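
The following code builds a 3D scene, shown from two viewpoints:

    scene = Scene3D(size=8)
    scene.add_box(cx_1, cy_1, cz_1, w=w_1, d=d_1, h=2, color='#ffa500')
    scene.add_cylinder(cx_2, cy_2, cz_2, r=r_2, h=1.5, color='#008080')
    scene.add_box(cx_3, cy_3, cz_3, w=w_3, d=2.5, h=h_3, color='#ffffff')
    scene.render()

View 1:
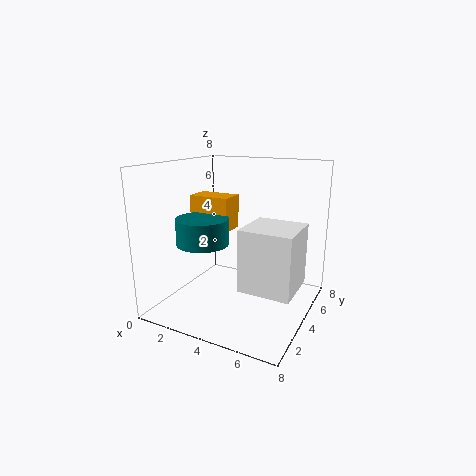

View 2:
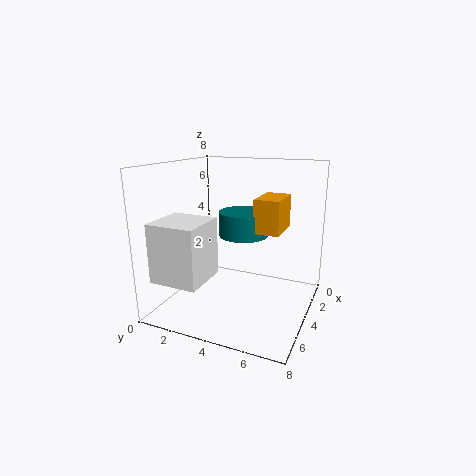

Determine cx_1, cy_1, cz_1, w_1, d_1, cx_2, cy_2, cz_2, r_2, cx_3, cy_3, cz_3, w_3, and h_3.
cx_1 = 0.5
cy_1 = 4.5
cz_1 = 4
w_1 = 2.5
d_1 = 1.5
cx_2 = 2
cy_2 = 3.5
cz_2 = 3.5
r_2 = 1.5
cx_3 = 5.5
cy_3 = 1
cz_3 = 2.5
w_3 = 2.5
h_3 = 3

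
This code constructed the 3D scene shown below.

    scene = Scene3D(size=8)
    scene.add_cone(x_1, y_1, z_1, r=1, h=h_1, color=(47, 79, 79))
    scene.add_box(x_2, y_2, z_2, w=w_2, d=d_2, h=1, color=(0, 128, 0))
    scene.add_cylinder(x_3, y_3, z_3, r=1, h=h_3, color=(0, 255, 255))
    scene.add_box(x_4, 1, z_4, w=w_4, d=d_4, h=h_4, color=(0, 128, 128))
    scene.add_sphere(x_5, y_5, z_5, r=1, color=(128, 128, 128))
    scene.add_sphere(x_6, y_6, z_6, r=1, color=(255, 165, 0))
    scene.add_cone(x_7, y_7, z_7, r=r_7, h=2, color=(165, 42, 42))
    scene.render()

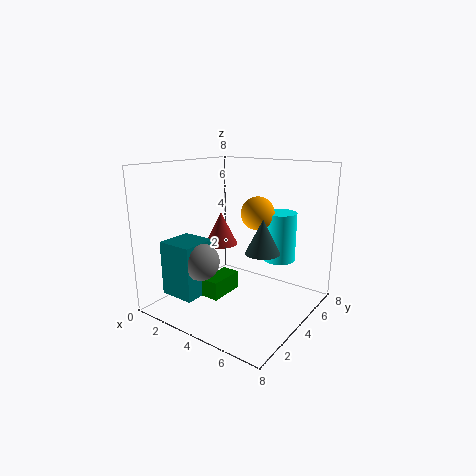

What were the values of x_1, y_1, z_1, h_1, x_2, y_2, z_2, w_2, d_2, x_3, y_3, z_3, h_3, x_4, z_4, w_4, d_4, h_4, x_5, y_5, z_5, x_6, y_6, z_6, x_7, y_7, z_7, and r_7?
x_1 = 5; y_1 = 5; z_1 = 3; h_1 = 2; x_2 = 3; y_2 = 2; z_2 = 1; w_2 = 1; d_2 = 2; x_3 = 5; y_3 = 7; z_3 = 2; h_3 = 3; x_4 = 1; z_4 = 1; w_4 = 2; d_4 = 2; h_4 = 3; x_5 = 3; y_5 = 2; z_5 = 3; x_6 = 4; y_6 = 6; z_6 = 5; x_7 = 2; y_7 = 5; z_7 = 3; r_7 = 1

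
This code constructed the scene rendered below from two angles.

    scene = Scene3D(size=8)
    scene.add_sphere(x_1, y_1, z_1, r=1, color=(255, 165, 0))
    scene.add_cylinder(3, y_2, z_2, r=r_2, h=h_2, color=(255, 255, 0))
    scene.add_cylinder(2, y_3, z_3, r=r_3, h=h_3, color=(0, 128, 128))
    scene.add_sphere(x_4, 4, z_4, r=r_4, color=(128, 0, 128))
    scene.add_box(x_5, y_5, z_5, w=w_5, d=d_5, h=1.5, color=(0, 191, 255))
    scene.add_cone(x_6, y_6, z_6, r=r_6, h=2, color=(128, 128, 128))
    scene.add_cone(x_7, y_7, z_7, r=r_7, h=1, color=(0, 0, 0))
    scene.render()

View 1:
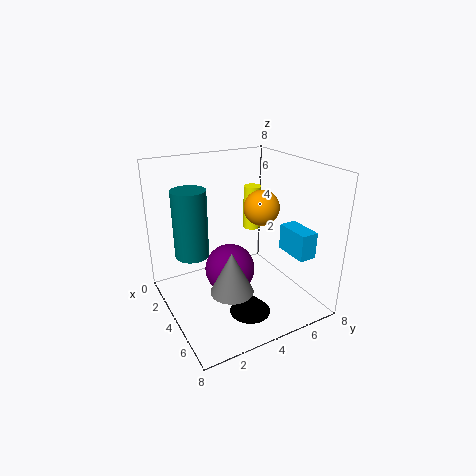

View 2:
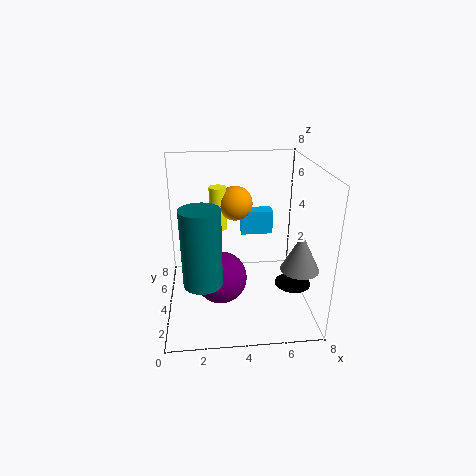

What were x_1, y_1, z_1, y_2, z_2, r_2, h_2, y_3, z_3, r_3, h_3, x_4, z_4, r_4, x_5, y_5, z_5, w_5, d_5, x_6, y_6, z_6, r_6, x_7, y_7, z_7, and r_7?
x_1 = 4
y_1 = 5.5
z_1 = 5.5
y_2 = 5.5
z_2 = 4
r_2 = 0.5
h_2 = 2.5
y_3 = 2
z_3 = 2.5
r_3 = 1
h_3 = 4
x_4 = 3
z_4 = 1.5
r_4 = 1.5
x_5 = 4.5
y_5 = 6.5
z_5 = 3
w_5 = 2
d_5 = 1
x_6 = 7
y_6 = 2
z_6 = 3
r_6 = 1
x_7 = 7
y_7 = 3
z_7 = 1.5
r_7 = 1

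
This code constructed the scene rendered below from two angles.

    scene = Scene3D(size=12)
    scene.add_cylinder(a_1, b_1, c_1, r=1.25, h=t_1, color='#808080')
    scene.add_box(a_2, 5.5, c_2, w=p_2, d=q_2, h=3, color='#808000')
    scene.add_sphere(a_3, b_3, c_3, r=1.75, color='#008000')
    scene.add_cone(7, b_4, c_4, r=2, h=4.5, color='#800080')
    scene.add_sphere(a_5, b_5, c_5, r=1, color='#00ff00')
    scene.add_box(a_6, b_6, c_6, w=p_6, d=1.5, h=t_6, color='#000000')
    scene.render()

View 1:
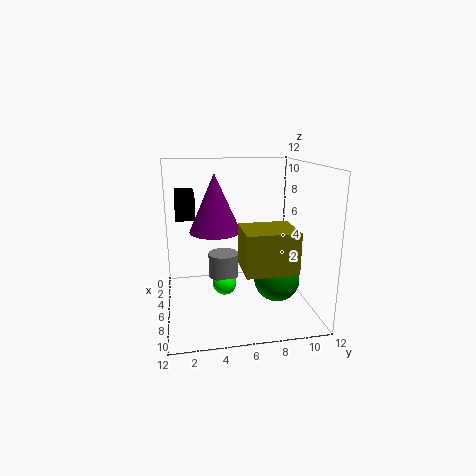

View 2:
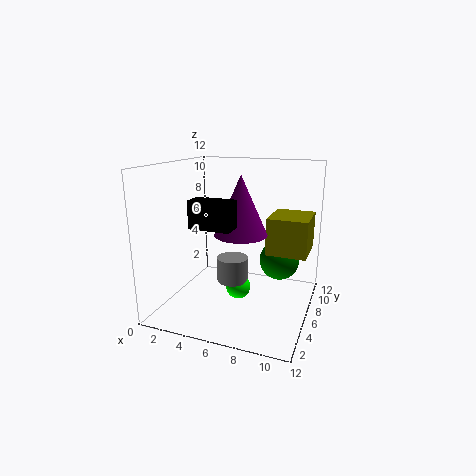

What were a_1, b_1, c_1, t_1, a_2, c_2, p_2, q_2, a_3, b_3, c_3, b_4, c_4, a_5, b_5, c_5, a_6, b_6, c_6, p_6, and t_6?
a_1 = 6
b_1 = 4.75
c_1 = 2.75
t_1 = 2
a_2 = 8.5
c_2 = 5
p_2 = 3.25
q_2 = 3.75
a_3 = 9
b_3 = 8.5
c_3 = 3.5
b_4 = 4
c_4 = 7
a_5 = 6.5
b_5 = 4.75
c_5 = 2.25
a_6 = 4.25
b_6 = 1
c_6 = 8
p_6 = 3
t_6 = 2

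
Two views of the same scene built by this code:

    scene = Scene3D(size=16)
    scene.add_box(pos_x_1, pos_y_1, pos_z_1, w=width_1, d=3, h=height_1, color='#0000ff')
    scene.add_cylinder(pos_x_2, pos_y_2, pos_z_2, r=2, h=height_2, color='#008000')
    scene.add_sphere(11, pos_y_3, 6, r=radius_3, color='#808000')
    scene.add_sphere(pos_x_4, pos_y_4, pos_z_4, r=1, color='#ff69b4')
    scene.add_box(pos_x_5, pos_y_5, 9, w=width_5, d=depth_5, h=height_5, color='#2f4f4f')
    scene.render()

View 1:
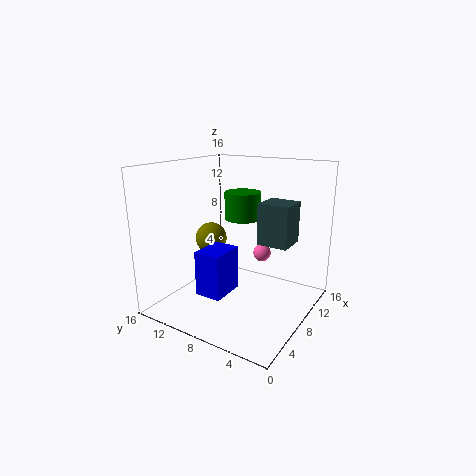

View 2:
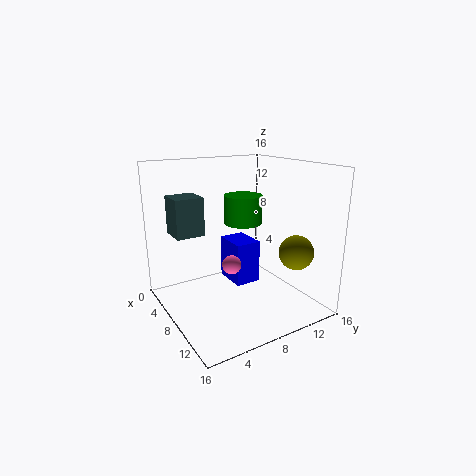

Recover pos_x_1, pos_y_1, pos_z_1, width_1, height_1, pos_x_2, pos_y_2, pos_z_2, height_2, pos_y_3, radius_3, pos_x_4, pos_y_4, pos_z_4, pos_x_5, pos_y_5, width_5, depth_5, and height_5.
pos_x_1 = 4; pos_y_1 = 8; pos_z_1 = 2; width_1 = 4; height_1 = 5; pos_x_2 = 9; pos_y_2 = 8; pos_z_2 = 10; height_2 = 3; pos_y_3 = 14; radius_3 = 2; pos_x_4 = 10; pos_y_4 = 6; pos_z_4 = 6; pos_x_5 = 5; pos_y_5 = 1; width_5 = 3; depth_5 = 3; height_5 = 4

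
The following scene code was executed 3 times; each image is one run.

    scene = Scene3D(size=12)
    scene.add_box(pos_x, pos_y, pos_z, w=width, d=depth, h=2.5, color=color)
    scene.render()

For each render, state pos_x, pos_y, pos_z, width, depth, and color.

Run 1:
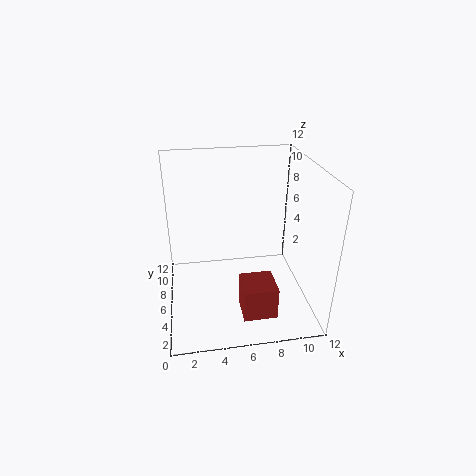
pos_x = 5.5, pos_y = 0.25, pos_z = 2.25, width = 2.5, depth = 2.5, color = 'brown'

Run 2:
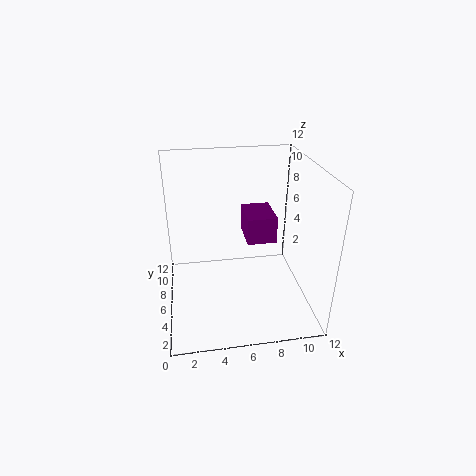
pos_x = 7.25, pos_y = 8, pos_z = 4, width = 2.75, depth = 3.75, color = 'purple'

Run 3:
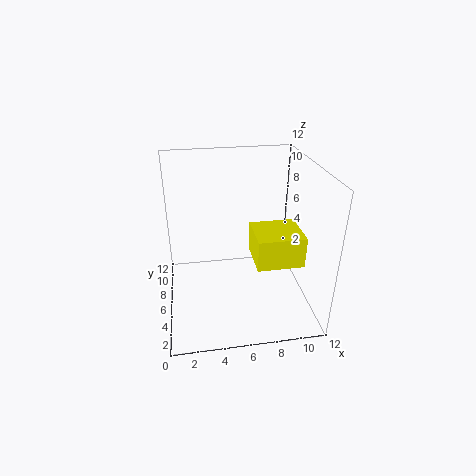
pos_x = 7, pos_y = 2.75, pos_z = 4.75, width = 3.75, depth = 3.5, color = 'yellow'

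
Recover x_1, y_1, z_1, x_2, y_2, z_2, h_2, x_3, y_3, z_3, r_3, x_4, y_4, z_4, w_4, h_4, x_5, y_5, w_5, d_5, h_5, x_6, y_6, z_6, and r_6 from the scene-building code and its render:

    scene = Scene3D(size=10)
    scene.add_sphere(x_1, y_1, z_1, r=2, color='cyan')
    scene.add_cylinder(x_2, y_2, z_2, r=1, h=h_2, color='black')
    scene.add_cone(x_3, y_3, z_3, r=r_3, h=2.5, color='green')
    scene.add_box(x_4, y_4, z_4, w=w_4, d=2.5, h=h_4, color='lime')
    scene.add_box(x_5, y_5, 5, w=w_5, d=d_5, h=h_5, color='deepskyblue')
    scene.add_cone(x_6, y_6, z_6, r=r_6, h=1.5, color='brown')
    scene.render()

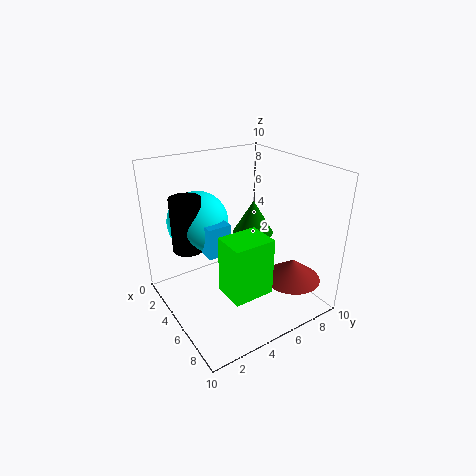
x_1 = 4; y_1 = 2.5; z_1 = 6.5; x_2 = 4.5; y_2 = 1.5; z_2 = 5; h_2 = 3.5; x_3 = 4; y_3 = 7; z_3 = 4.5; r_3 = 1.5; x_4 = 7.5; y_4 = 2; z_4 = 3.5; w_4 = 2; h_4 = 3.5; x_5 = 5; y_5 = 2; w_5 = 1.5; d_5 = 1.5; h_5 = 2; x_6 = 7.5; y_6 = 8; z_6 = 2; r_6 = 2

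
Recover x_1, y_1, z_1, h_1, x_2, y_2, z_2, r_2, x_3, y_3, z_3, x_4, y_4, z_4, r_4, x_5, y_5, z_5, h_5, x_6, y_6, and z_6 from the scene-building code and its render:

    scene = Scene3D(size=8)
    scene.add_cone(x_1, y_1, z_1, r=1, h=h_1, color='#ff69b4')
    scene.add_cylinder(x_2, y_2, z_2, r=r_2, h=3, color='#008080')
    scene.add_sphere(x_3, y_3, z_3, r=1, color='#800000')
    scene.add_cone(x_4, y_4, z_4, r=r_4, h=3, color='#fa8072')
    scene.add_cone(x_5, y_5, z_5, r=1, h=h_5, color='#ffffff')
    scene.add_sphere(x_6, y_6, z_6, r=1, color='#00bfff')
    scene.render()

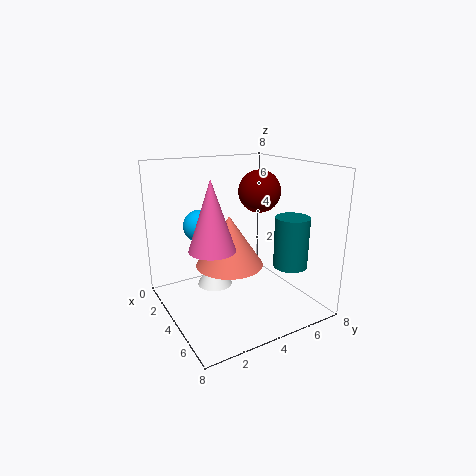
x_1 = 7, y_1 = 1, z_1 = 5, h_1 = 3, x_2 = 5, y_2 = 7, z_2 = 2, r_2 = 1, x_3 = 6, y_3 = 4, z_3 = 7, x_4 = 3, y_4 = 4, z_4 = 2, r_4 = 2, x_5 = 3, y_5 = 3, z_5 = 1, h_5 = 2, x_6 = 1, y_6 = 3, z_6 = 4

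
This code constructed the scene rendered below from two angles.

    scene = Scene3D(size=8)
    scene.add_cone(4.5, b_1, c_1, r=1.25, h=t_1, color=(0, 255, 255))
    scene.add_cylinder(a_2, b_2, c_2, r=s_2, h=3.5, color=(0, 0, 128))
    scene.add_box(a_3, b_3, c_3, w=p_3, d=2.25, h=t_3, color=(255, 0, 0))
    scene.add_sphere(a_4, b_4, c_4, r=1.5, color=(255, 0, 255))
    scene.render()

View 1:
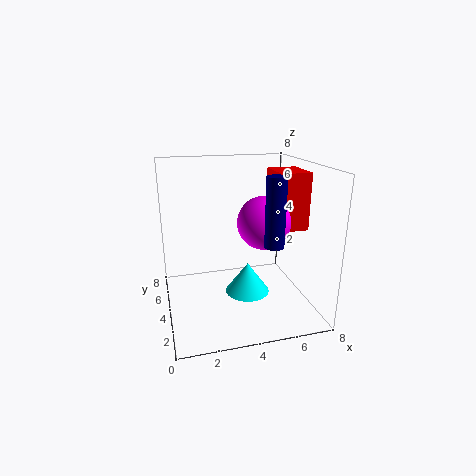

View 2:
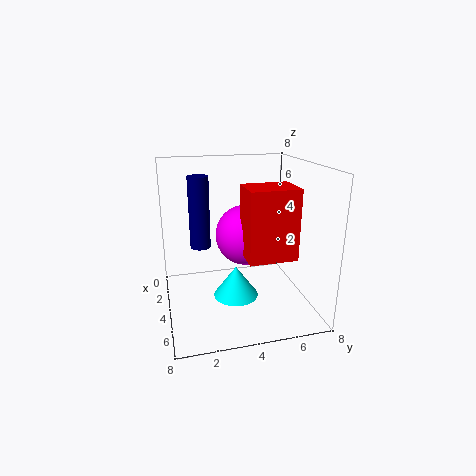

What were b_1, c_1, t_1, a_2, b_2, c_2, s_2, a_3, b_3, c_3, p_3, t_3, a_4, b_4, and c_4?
b_1 = 3.75, c_1 = 0.75, t_1 = 1.75, a_2 = 5.25, b_2 = 1.75, c_2 = 4.25, s_2 = 0.5, a_3 = 6.25, b_3 = 3.5, c_3 = 4.25, p_3 = 1.75, t_3 = 3.25, a_4 = 5.5, b_4 = 4, c_4 = 4.75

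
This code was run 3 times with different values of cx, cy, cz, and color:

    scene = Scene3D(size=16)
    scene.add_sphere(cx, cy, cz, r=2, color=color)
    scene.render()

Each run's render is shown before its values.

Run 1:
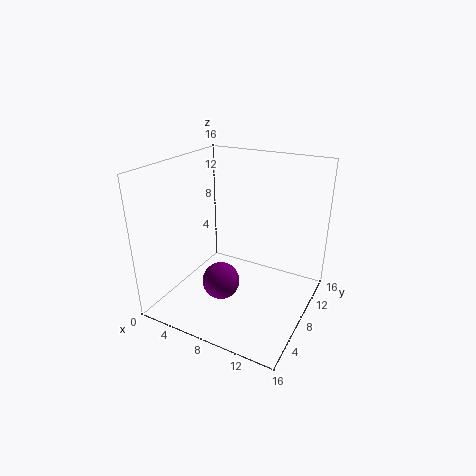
cx = 7.5
cy = 5
cz = 4
color = 'purple'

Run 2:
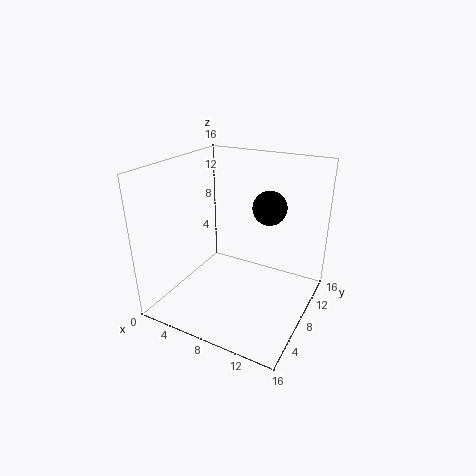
cx = 10
cy = 12
cz = 10.5
color = 'black'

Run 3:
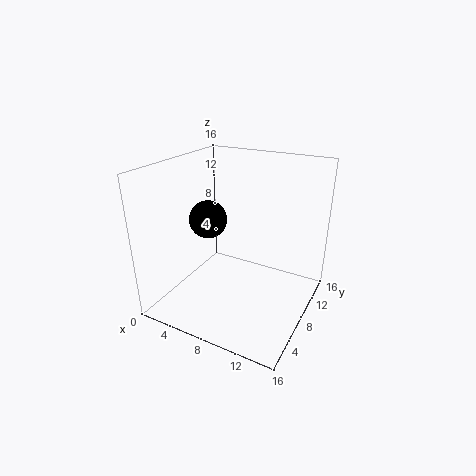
cx = 5.5
cy = 6
cz = 10.5
color = 'black'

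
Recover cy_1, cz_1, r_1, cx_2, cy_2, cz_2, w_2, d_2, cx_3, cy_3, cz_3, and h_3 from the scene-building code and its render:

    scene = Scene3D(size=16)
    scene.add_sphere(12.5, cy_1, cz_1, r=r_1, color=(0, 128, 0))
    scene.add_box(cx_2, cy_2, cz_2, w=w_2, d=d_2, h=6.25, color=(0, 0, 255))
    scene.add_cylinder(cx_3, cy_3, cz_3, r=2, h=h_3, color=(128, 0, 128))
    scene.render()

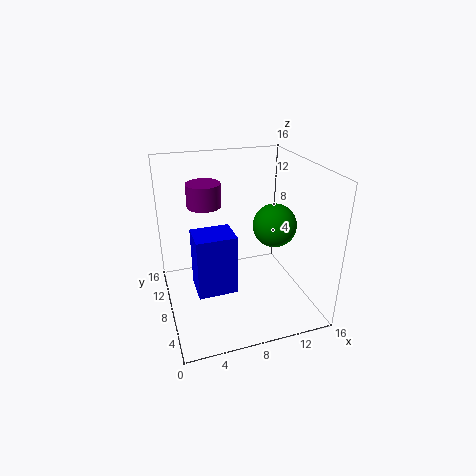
cy_1 = 8.25; cz_1 = 8.75; r_1 = 2.5; cx_2 = 2.5; cy_2 = 3.5; cz_2 = 4.25; w_2 = 4; d_2 = 3.25; cx_3 = 5.25; cy_3 = 12.25; cz_3 = 10.5; h_3 = 2.75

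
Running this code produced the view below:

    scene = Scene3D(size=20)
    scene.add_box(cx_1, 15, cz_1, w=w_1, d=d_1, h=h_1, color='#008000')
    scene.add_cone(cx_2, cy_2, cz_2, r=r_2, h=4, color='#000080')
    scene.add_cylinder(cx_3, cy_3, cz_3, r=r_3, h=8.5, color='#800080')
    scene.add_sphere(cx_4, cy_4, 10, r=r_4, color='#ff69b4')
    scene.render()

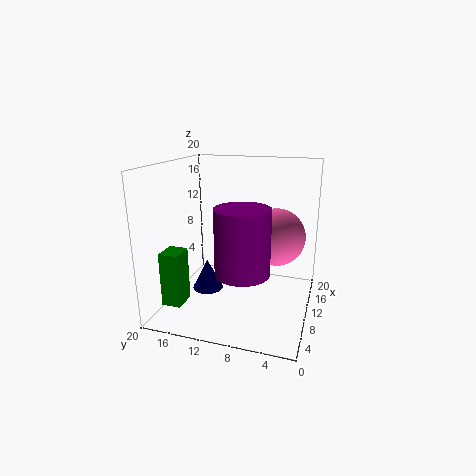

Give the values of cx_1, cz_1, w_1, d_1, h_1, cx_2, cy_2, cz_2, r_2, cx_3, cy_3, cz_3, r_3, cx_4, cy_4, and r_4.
cx_1 = 1.5
cz_1 = 3
w_1 = 3
d_1 = 2.5
h_1 = 7
cx_2 = 6
cy_2 = 13
cz_2 = 4
r_2 = 2
cx_3 = 5.5
cy_3 = 8
cz_3 = 7
r_3 = 3.5
cx_4 = 12
cy_4 = 5
r_4 = 4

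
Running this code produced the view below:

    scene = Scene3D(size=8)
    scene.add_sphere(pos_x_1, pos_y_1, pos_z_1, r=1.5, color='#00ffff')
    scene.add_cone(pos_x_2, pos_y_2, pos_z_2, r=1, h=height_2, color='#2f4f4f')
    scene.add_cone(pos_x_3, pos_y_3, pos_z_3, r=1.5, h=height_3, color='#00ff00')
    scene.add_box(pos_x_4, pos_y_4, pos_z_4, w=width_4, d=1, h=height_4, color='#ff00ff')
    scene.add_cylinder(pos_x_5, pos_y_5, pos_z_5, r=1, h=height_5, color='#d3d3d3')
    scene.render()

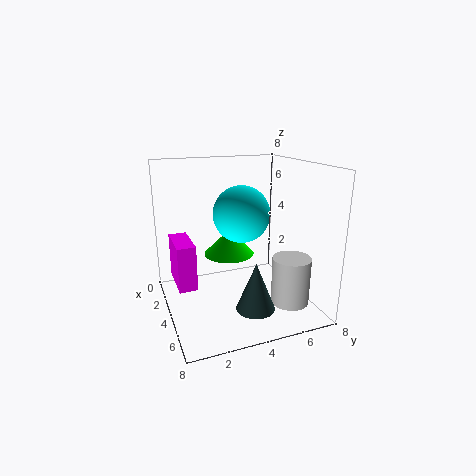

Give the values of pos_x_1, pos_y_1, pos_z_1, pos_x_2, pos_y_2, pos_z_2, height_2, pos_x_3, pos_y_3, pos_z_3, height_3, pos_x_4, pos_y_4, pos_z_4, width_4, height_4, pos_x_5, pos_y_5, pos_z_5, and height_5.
pos_x_1 = 4.5; pos_y_1 = 4; pos_z_1 = 5.5; pos_x_2 = 6.5; pos_y_2 = 4; pos_z_2 = 1; height_2 = 2.5; pos_x_3 = 2.5; pos_y_3 = 4; pos_z_3 = 2.5; height_3 = 1.5; pos_x_4 = 2; pos_y_4 = 0.5; pos_z_4 = 1.5; width_4 = 2.5; height_4 = 2.5; pos_x_5 = 6.5; pos_y_5 = 6; pos_z_5 = 1; height_5 = 2.5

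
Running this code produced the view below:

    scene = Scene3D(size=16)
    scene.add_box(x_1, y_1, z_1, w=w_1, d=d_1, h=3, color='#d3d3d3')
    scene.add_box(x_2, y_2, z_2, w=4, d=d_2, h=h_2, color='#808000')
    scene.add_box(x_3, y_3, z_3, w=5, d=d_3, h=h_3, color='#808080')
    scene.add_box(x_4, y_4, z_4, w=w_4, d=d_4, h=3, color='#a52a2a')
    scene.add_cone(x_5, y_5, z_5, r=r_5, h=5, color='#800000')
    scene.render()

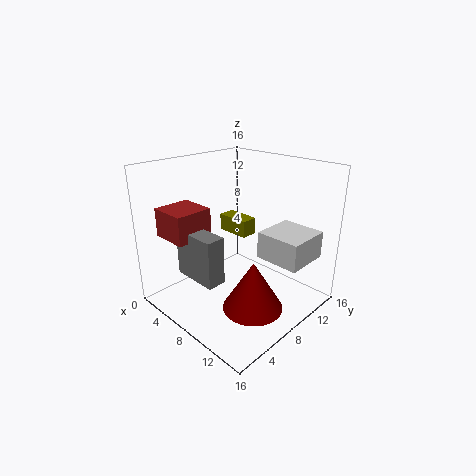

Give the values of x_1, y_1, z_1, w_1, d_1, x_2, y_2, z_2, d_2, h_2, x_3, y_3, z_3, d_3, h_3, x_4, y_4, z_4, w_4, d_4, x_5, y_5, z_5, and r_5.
x_1 = 10, y_1 = 9, z_1 = 6, w_1 = 5, d_1 = 5, x_2 = 3, y_2 = 10, z_2 = 7, d_2 = 2, h_2 = 2, x_3 = 5, y_3 = 2, z_3 = 5, d_3 = 2, h_3 = 5, x_4 = 3, y_4 = 1, z_4 = 9, w_4 = 4, d_4 = 4, x_5 = 13, y_5 = 5, z_5 = 3, r_5 = 3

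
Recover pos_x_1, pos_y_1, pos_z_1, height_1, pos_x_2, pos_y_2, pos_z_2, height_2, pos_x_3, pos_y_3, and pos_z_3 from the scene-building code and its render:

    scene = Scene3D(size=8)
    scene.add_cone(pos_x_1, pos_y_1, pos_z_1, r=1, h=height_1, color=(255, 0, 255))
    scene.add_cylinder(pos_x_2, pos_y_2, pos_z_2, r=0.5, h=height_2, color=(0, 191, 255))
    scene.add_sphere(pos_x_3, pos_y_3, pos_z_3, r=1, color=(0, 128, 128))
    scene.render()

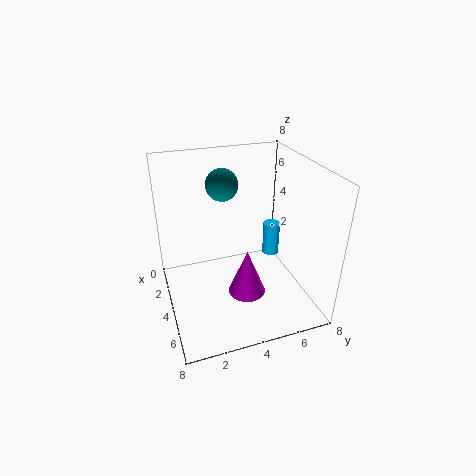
pos_x_1 = 5.5
pos_y_1 = 4
pos_z_1 = 1.5
height_1 = 2.5
pos_x_2 = 3
pos_y_2 = 6.5
pos_z_2 = 2
height_2 = 2
pos_x_3 = 1
pos_y_3 = 4
pos_z_3 = 6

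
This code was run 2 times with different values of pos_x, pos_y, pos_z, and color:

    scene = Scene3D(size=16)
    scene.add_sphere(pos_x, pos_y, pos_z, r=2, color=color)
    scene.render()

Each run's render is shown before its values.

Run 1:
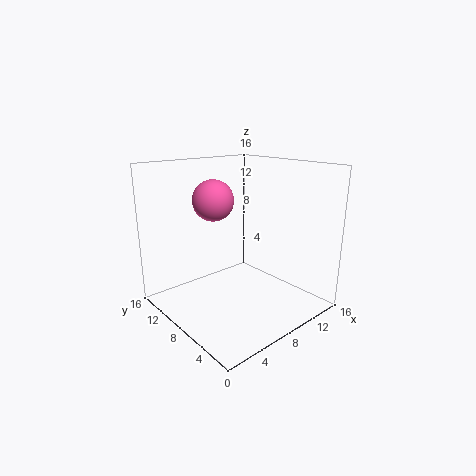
pos_x = 4; pos_y = 7; pos_z = 13; color = 'hotpink'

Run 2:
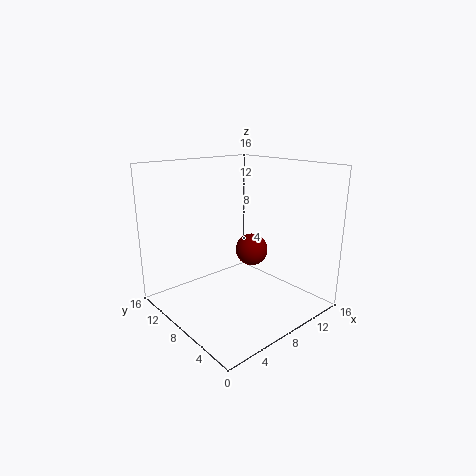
pos_x = 12; pos_y = 10; pos_z = 5; color = 'maroon'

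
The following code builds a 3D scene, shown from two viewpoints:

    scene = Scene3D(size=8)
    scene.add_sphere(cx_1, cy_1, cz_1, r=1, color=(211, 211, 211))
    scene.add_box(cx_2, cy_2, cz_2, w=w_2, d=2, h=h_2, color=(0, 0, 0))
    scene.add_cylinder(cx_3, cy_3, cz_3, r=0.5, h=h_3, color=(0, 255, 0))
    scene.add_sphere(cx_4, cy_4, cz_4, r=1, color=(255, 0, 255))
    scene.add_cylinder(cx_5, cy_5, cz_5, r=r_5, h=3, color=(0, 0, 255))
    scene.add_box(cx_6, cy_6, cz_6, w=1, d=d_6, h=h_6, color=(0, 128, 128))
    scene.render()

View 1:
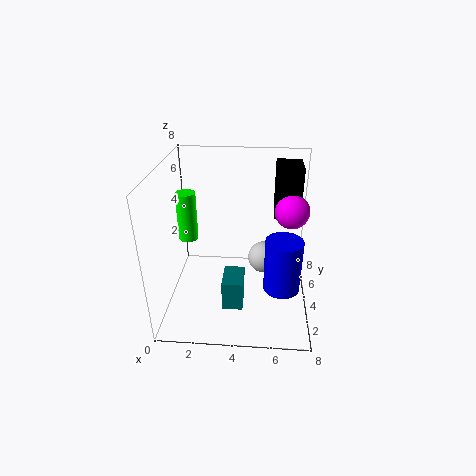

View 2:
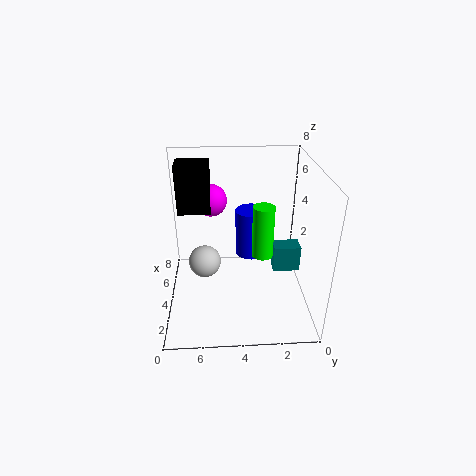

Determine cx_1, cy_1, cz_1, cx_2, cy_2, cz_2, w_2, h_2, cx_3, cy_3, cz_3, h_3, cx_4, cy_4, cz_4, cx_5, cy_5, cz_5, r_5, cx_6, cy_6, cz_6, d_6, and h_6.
cx_1 = 5.5; cy_1 = 6; cz_1 = 1.5; cx_2 = 6; cy_2 = 5.5; cz_2 = 4.5; w_2 = 1.5; h_2 = 3; cx_3 = 1.5; cy_3 = 3; cz_3 = 4.5; h_3 = 2.5; cx_4 = 7; cy_4 = 5.5; cz_4 = 5; cx_5 = 6.5; cy_5 = 3; cz_5 = 1.5; r_5 = 1; cx_6 = 3.5; cy_6 = 0.5; cz_6 = 2; d_6 = 1.5; h_6 = 1.5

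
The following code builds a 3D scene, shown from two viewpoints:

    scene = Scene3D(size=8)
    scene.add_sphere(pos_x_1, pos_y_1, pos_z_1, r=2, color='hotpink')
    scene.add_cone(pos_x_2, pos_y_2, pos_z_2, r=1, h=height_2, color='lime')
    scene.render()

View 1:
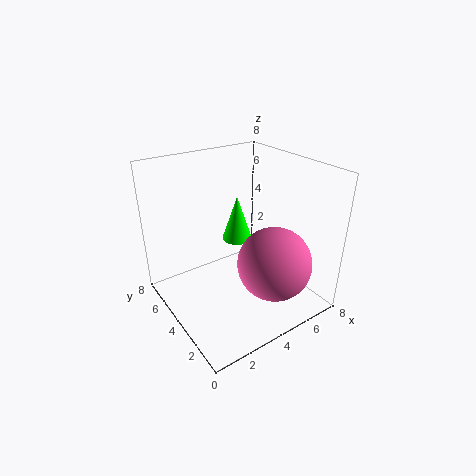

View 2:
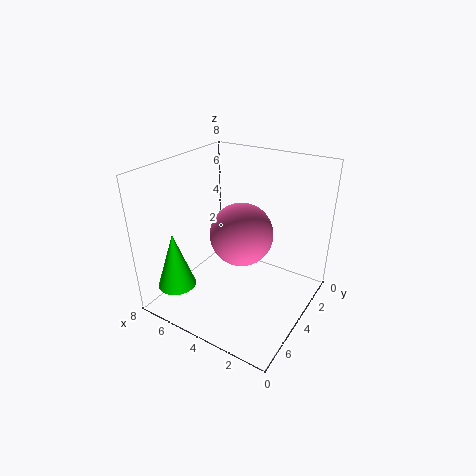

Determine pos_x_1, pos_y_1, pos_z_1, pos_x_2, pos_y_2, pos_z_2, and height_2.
pos_x_1 = 5
pos_y_1 = 2
pos_z_1 = 3
pos_x_2 = 6
pos_y_2 = 7
pos_z_2 = 2
height_2 = 3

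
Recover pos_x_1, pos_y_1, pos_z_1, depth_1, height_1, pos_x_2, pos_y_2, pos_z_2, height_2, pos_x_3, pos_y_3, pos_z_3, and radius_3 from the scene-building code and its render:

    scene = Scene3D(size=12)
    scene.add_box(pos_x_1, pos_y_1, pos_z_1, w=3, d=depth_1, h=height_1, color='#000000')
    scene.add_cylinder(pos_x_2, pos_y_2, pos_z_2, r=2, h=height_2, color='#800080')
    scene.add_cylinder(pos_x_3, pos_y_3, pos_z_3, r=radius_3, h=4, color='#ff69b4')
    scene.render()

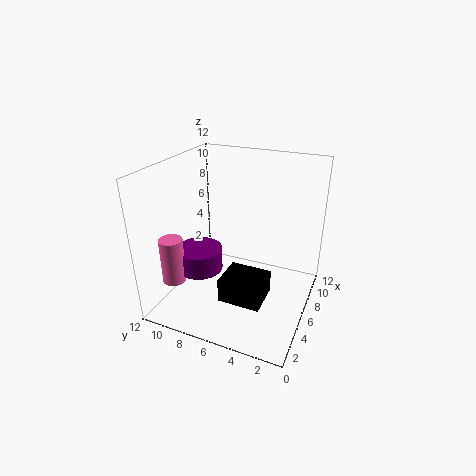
pos_x_1 = 3, pos_y_1 = 3, pos_z_1 = 1.5, depth_1 = 3.5, height_1 = 2, pos_x_2 = 5.5, pos_y_2 = 9.5, pos_z_2 = 2.5, height_2 = 2, pos_x_3 = 3.5, pos_y_3 = 11, pos_z_3 = 2, radius_3 = 1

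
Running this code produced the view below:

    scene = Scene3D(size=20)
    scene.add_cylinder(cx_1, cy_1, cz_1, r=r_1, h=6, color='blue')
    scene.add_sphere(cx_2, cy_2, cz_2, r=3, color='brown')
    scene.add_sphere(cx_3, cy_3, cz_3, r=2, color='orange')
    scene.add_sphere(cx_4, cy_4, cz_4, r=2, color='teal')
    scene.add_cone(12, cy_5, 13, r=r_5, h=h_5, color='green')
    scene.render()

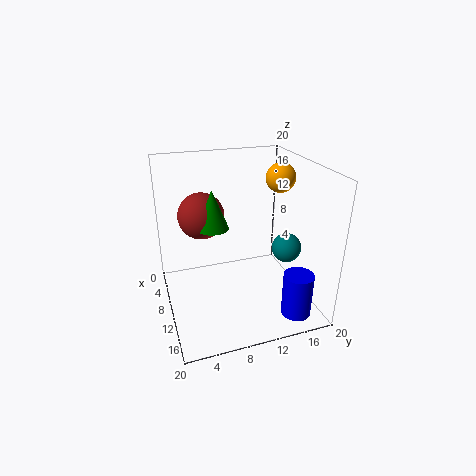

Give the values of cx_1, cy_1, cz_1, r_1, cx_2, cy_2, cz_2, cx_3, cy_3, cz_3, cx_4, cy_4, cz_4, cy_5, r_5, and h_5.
cx_1 = 17, cy_1 = 16, cz_1 = 1, r_1 = 2, cx_2 = 10, cy_2 = 5, cz_2 = 14, cx_3 = 10, cy_3 = 16, cz_3 = 18, cx_4 = 13, cy_4 = 16, cz_4 = 9, cy_5 = 6, r_5 = 2, h_5 = 5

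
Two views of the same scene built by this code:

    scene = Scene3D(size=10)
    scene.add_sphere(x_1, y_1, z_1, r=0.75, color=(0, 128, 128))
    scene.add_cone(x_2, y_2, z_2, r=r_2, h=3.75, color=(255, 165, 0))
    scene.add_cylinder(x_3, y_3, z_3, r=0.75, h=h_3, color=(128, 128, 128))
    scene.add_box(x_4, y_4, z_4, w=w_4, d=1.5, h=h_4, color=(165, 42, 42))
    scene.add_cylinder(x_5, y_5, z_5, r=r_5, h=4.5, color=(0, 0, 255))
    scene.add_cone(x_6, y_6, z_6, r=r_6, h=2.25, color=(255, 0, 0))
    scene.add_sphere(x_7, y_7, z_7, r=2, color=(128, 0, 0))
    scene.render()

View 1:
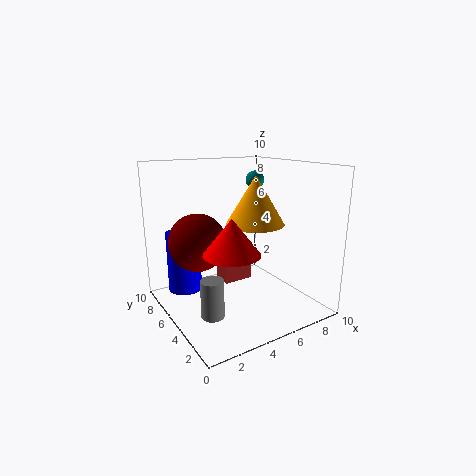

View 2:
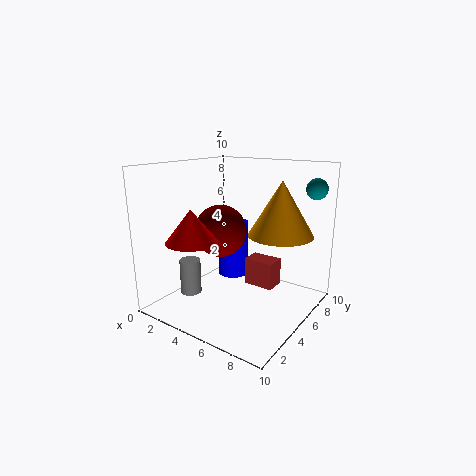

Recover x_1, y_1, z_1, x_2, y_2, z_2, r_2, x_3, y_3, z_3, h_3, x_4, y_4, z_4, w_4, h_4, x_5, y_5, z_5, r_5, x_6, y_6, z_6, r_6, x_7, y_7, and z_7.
x_1 = 9
y_1 = 8.75
z_1 = 8.25
x_2 = 7.5
y_2 = 6.5
z_2 = 5.25
r_2 = 2.25
x_3 = 2
y_3 = 3.25
z_3 = 0.75
h_3 = 2.5
x_4 = 4.75
y_4 = 6.25
z_4 = 1
w_4 = 2.25
h_4 = 2
x_5 = 2.25
y_5 = 8.25
z_5 = 0.5
r_5 = 1.25
x_6 = 3
y_6 = 2.5
z_6 = 5
r_6 = 1.75
x_7 = 2.5
y_7 = 6.25
z_7 = 4.75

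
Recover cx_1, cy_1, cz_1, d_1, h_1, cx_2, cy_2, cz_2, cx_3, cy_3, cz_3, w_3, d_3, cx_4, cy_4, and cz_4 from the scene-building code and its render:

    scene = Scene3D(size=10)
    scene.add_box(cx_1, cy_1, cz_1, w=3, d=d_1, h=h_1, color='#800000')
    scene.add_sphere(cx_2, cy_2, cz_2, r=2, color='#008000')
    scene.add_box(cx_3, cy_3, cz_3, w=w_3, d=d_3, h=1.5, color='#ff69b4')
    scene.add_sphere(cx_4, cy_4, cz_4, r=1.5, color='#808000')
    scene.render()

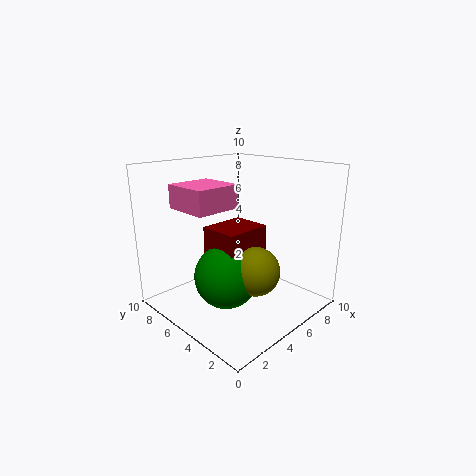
cx_1 = 2, cy_1 = 2.5, cz_1 = 4, d_1 = 2.5, h_1 = 2.5, cx_2 = 2.5, cy_2 = 3.5, cz_2 = 3.5, cx_3 = 1, cy_3 = 4, cz_3 = 7.5, w_3 = 3, d_3 = 3, cx_4 = 3.5, cy_4 = 2, cz_4 = 4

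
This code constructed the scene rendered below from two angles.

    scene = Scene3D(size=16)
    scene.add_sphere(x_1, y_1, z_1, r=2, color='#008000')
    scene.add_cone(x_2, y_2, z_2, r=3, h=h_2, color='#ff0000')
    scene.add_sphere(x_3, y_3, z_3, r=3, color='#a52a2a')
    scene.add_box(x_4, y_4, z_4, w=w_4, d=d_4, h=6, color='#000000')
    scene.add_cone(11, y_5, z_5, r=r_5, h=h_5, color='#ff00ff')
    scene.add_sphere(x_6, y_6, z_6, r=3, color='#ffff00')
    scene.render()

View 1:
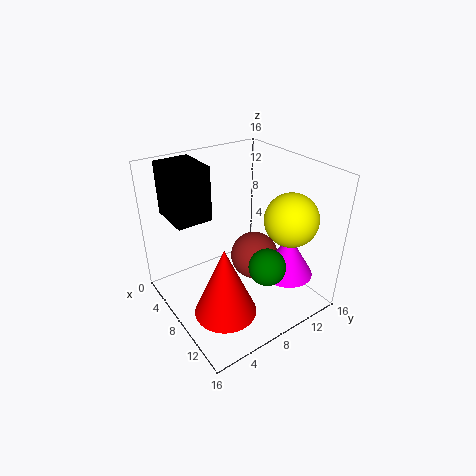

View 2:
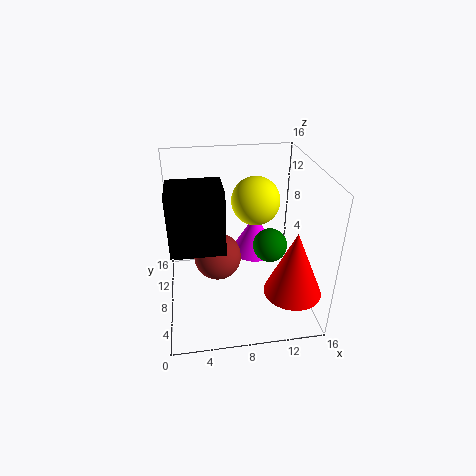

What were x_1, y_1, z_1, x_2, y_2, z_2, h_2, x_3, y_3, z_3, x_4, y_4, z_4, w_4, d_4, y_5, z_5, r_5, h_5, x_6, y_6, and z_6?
x_1 = 12
y_1 = 9
z_1 = 6
x_2 = 13
y_2 = 3
z_2 = 4
h_2 = 7
x_3 = 6
y_3 = 12
z_3 = 3
x_4 = 1
y_4 = 2
z_4 = 10
w_4 = 5
d_4 = 4
y_5 = 13
z_5 = 3
r_5 = 3
h_5 = 5
x_6 = 11
y_6 = 13
z_6 = 10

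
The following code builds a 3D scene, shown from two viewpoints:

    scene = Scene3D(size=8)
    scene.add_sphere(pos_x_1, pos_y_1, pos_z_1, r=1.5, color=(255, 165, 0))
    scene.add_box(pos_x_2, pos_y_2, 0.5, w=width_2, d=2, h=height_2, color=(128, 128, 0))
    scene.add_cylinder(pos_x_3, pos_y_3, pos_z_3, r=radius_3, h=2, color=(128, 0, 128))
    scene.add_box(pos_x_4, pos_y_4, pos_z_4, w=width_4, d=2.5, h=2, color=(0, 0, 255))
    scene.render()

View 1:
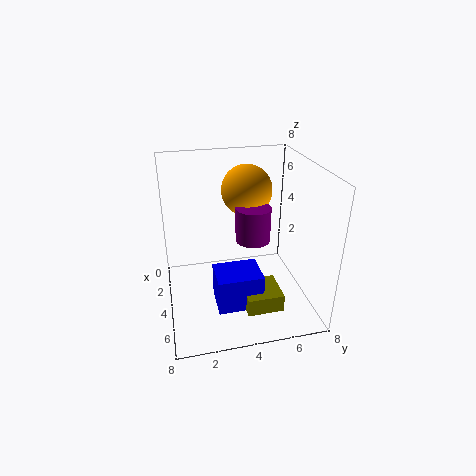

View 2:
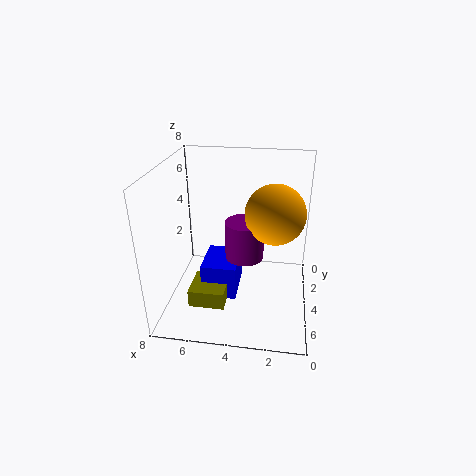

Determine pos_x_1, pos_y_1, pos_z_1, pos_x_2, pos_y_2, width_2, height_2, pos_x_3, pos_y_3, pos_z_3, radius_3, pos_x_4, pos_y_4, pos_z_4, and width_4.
pos_x_1 = 2, pos_y_1 = 5, pos_z_1 = 6, pos_x_2 = 4.5, pos_y_2 = 4, width_2 = 2, height_2 = 1, pos_x_3 = 3.5, pos_y_3 = 5, pos_z_3 = 3.5, radius_3 = 1, pos_x_4 = 4, pos_y_4 = 2.5, pos_z_4 = 0.5, width_4 = 2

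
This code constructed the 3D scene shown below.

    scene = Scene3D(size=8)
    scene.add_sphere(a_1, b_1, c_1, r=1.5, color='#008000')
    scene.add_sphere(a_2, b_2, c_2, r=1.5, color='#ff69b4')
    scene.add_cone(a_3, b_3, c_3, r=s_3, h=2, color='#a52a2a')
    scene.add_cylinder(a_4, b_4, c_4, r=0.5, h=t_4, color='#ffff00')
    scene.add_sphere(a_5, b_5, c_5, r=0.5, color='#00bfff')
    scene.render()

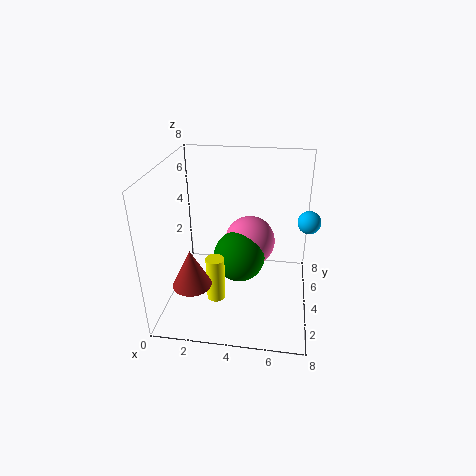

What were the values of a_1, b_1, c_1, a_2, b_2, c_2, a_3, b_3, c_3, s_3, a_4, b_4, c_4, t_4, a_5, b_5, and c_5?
a_1 = 4, b_1 = 4.5, c_1 = 2.5, a_2 = 4.5, b_2 = 5.5, c_2 = 3, a_3 = 2, b_3 = 1.5, c_3 = 2.5, s_3 = 1, a_4 = 3, b_4 = 2.5, c_4 = 1, t_4 = 2.5, a_5 = 7.5, b_5 = 1.5, c_5 = 6.5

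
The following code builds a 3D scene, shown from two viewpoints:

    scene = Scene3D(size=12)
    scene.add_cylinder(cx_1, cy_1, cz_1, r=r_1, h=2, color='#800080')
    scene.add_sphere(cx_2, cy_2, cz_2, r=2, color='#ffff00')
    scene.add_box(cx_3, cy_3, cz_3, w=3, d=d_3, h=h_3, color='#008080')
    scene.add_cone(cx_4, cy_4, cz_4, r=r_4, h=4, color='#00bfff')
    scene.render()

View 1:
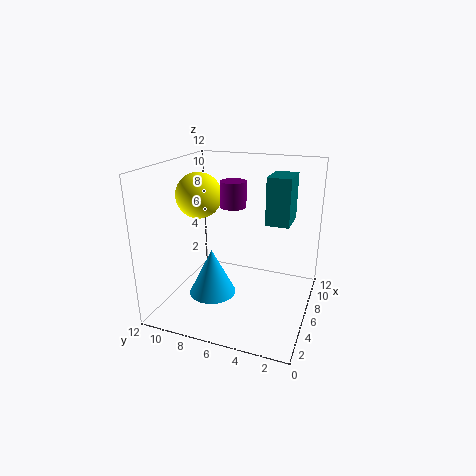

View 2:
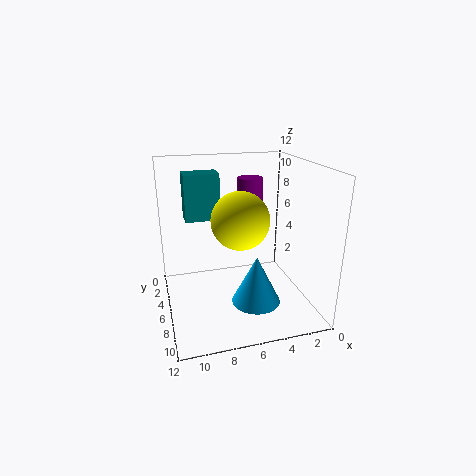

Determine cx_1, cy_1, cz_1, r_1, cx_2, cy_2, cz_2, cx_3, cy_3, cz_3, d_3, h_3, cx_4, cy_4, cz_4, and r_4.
cx_1 = 5; cy_1 = 6; cz_1 = 9; r_1 = 1; cx_2 = 7; cy_2 = 10; cz_2 = 9; cx_3 = 7; cy_3 = 2; cz_3 = 7; d_3 = 2; h_3 = 4; cx_4 = 5; cy_4 = 8; cz_4 = 1; r_4 = 2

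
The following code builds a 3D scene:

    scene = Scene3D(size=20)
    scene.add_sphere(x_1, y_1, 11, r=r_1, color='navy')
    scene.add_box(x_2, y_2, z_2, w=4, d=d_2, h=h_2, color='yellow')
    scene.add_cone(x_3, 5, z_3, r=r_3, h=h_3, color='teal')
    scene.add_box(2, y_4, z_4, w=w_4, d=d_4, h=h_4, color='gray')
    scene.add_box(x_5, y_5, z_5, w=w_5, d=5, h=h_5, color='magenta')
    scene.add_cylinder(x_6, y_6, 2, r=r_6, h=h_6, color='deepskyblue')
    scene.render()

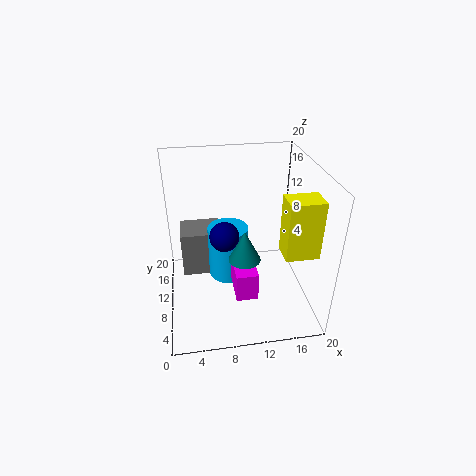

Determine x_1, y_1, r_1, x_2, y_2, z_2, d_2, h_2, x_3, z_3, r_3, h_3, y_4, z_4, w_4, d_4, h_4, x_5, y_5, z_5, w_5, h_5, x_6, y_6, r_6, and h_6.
x_1 = 8; y_1 = 9; r_1 = 2; x_2 = 14; y_2 = 1; z_2 = 12; d_2 = 3; h_2 = 7; x_3 = 10; z_3 = 10; r_3 = 2; h_3 = 4; y_4 = 13; z_4 = 2; w_4 = 6; d_4 = 5; h_4 = 7; x_5 = 9; y_5 = 5; z_5 = 3; w_5 = 3; h_5 = 4; x_6 = 9; y_6 = 13; r_6 = 3; h_6 = 8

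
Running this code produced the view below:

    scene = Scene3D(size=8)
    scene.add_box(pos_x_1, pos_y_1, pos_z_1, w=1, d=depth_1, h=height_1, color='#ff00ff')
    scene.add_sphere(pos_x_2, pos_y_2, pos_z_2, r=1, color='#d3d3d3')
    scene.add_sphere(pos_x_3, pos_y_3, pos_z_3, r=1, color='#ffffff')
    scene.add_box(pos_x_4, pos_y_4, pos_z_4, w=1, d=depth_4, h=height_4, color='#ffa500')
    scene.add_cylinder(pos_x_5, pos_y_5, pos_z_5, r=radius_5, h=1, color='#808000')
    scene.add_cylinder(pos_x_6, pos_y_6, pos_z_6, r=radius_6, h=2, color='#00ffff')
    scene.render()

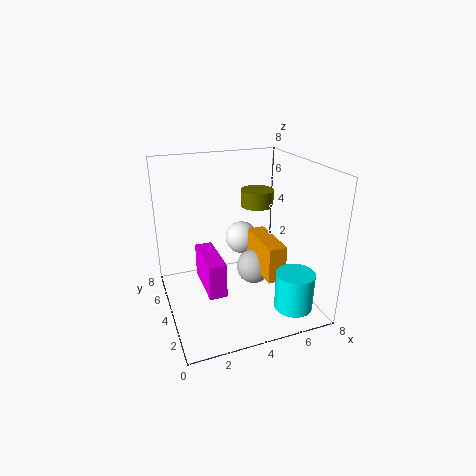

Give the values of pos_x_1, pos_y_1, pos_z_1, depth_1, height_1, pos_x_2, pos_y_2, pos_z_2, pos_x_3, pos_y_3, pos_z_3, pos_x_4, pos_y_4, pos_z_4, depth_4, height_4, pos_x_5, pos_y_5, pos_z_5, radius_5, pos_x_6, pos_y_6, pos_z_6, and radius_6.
pos_x_1 = 2
pos_y_1 = 3
pos_z_1 = 1
depth_1 = 3
height_1 = 2
pos_x_2 = 5
pos_y_2 = 4
pos_z_2 = 2
pos_x_3 = 5
pos_y_3 = 6
pos_z_3 = 3
pos_x_4 = 5
pos_y_4 = 2
pos_z_4 = 2
depth_4 = 3
height_4 = 2
pos_x_5 = 6
pos_y_5 = 6
pos_z_5 = 5
radius_5 = 1
pos_x_6 = 6
pos_y_6 = 1
pos_z_6 = 1
radius_6 = 1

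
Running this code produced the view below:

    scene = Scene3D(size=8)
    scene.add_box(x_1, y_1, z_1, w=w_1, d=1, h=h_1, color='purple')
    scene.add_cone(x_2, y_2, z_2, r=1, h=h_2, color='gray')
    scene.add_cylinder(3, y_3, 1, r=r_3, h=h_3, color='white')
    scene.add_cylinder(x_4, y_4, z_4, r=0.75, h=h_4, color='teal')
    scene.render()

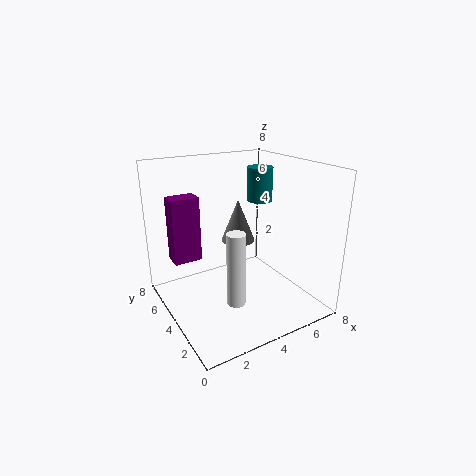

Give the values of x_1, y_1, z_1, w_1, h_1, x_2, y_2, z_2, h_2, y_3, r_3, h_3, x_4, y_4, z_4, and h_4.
x_1 = 0.5; y_1 = 4.5; z_1 = 3; w_1 = 1.5; h_1 = 3.5; x_2 = 4.75; y_2 = 5.25; z_2 = 3.25; h_2 = 2.5; y_3 = 2.5; r_3 = 0.5; h_3 = 4; x_4 = 6.25; y_4 = 5.25; z_4 = 5.5; h_4 = 2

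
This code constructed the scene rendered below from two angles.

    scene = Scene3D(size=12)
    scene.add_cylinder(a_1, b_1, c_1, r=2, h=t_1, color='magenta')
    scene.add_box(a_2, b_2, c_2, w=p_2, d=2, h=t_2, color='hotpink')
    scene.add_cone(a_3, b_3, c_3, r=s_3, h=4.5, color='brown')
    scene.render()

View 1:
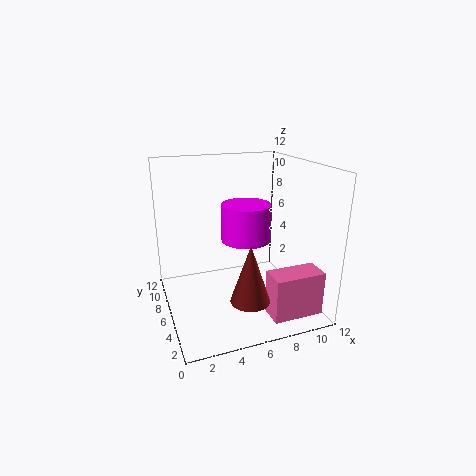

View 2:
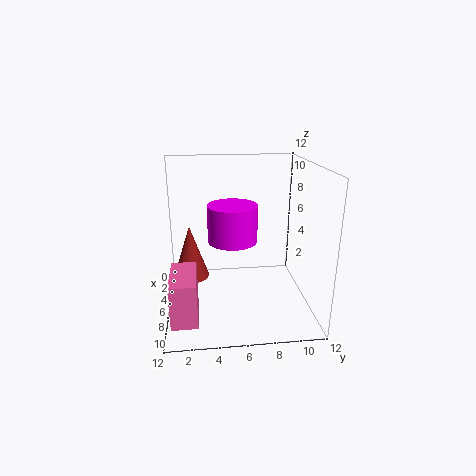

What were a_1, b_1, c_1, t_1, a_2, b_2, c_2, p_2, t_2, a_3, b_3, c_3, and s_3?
a_1 = 6.5
b_1 = 5.5
c_1 = 6
t_1 = 3
a_2 = 7
b_2 = 0.5
c_2 = 1
p_2 = 4
t_2 = 3.5
a_3 = 5.5
b_3 = 2
c_3 = 2.5
s_3 = 1.5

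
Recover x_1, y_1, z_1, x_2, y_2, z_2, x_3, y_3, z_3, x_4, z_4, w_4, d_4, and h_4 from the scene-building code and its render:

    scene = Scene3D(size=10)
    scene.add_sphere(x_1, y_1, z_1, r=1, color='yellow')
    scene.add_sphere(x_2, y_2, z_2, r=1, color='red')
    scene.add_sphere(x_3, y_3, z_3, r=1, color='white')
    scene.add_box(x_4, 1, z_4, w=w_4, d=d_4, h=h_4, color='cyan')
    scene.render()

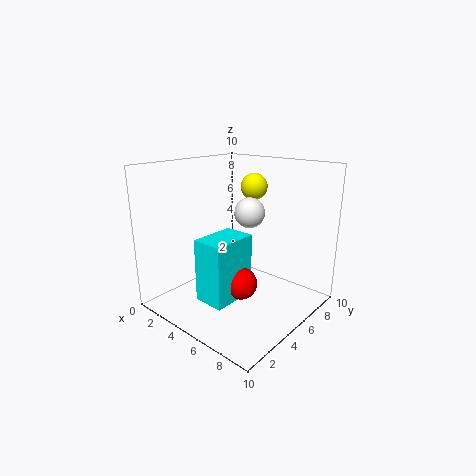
x_1 = 4; y_1 = 8; z_1 = 8; x_2 = 7; y_2 = 3; z_2 = 3; x_3 = 6; y_3 = 5; z_3 = 7; x_4 = 5; z_4 = 2; w_4 = 2; d_4 = 3; h_4 = 4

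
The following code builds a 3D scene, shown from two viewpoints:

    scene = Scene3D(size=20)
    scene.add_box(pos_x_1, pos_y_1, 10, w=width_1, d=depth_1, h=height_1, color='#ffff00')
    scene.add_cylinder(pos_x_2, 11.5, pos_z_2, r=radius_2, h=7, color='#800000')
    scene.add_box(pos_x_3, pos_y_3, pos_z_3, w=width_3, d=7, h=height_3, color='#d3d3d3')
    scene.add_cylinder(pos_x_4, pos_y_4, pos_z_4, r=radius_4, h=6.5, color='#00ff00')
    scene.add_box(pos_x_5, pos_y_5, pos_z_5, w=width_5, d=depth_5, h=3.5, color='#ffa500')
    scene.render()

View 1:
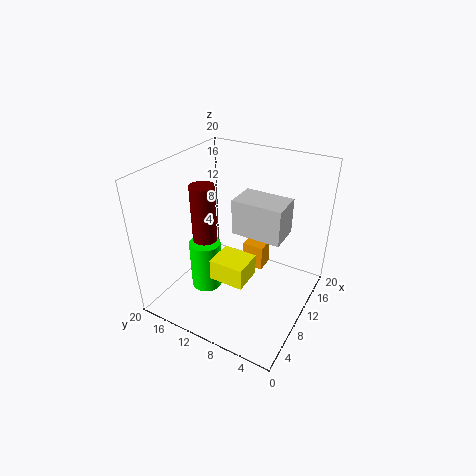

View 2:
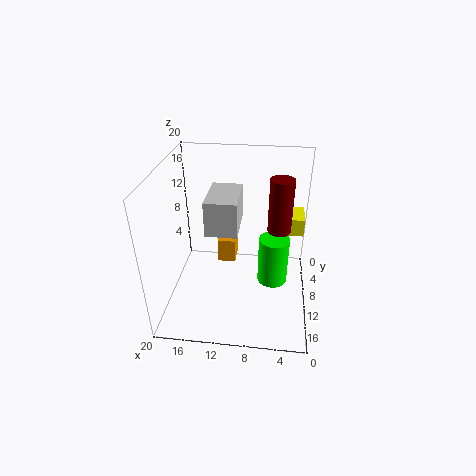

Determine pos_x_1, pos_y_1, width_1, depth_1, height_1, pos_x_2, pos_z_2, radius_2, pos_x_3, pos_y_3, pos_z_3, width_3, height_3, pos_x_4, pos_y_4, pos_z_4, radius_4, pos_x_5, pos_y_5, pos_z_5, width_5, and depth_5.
pos_x_1 = 1
pos_y_1 = 4.5
width_1 = 3.5
depth_1 = 4
height_1 = 2.5
pos_x_2 = 4.5
pos_z_2 = 12.5
radius_2 = 1.5
pos_x_3 = 10
pos_y_3 = 4
pos_z_3 = 10.5
width_3 = 4.5
height_3 = 5
pos_x_4 = 5
pos_y_4 = 12
pos_z_4 = 5
radius_4 = 2
pos_x_5 = 10.5
pos_y_5 = 6.5
pos_z_5 = 5.5
width_5 = 2.5
depth_5 = 3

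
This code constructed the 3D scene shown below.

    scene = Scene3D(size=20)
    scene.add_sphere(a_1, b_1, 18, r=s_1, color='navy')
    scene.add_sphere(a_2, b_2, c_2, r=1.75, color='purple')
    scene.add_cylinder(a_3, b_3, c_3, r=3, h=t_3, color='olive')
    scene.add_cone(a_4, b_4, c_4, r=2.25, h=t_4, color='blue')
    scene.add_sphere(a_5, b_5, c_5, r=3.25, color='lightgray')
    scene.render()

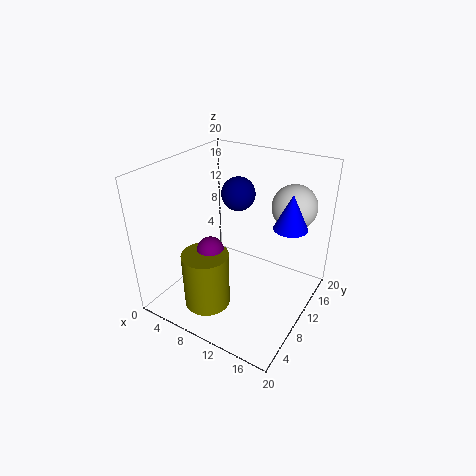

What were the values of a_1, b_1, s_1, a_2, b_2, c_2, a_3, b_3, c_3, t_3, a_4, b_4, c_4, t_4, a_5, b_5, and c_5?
a_1 = 11.75
b_1 = 7.25
s_1 = 2
a_2 = 8.75
b_2 = 5.25
c_2 = 10.25
a_3 = 9
b_3 = 3.75
c_3 = 3
t_3 = 7.5
a_4 = 16.75
b_4 = 12
c_4 = 12.5
t_4 = 4.75
a_5 = 15.25
b_5 = 16.75
c_5 = 13.25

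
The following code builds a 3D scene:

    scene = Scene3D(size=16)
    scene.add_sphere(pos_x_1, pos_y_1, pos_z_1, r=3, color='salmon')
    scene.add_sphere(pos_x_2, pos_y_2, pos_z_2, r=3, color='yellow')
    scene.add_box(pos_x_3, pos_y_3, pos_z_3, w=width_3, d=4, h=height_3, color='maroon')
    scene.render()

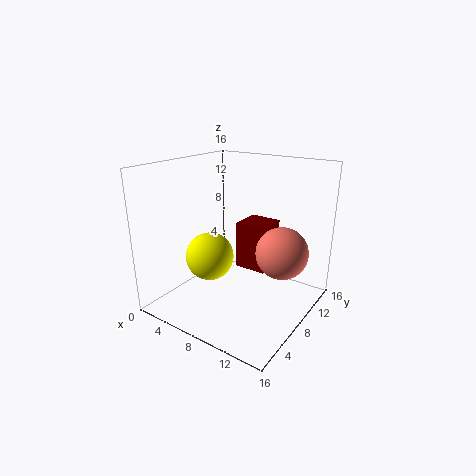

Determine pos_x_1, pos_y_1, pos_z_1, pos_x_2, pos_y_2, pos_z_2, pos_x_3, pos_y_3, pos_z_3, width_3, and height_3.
pos_x_1 = 12
pos_y_1 = 11
pos_z_1 = 6
pos_x_2 = 3
pos_y_2 = 9
pos_z_2 = 4
pos_x_3 = 5
pos_y_3 = 12
pos_z_3 = 2
width_3 = 4
height_3 = 6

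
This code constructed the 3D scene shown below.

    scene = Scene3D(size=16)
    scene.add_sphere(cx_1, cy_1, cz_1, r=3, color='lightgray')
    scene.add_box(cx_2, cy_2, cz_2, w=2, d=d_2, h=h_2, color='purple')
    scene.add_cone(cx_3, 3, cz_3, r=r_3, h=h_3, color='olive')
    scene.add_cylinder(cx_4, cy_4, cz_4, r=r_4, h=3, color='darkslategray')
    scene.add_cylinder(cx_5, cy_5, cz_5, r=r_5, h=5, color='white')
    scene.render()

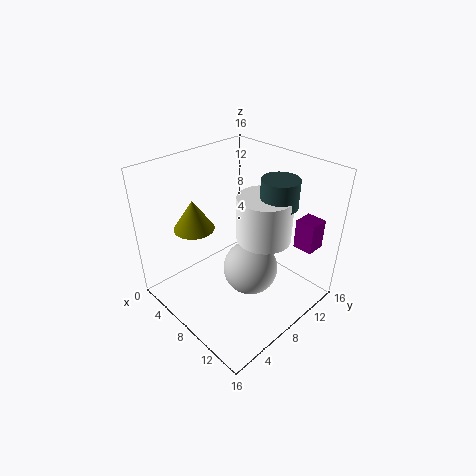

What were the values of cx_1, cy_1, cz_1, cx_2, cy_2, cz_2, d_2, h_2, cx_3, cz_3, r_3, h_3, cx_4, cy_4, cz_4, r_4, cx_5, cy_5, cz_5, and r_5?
cx_1 = 10, cy_1 = 8, cz_1 = 5, cx_2 = 14, cy_2 = 10, cz_2 = 9, d_2 = 2, h_2 = 3, cx_3 = 7, cz_3 = 11, r_3 = 2, h_3 = 3, cx_4 = 11, cy_4 = 11, cz_4 = 12, r_4 = 2, cx_5 = 10, cy_5 = 10, cz_5 = 8, r_5 = 3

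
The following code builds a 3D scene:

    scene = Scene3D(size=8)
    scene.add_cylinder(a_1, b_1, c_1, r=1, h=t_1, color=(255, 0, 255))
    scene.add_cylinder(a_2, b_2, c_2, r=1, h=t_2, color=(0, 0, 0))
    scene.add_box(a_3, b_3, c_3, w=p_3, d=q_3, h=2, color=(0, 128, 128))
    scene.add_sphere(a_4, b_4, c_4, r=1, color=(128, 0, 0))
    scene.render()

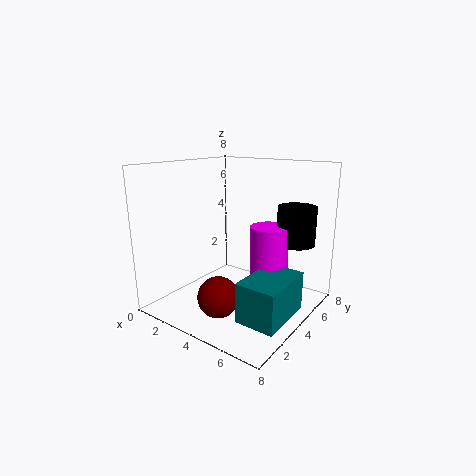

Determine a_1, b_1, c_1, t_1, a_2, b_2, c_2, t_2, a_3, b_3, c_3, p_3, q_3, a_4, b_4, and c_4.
a_1 = 6; b_1 = 4; c_1 = 2; t_1 = 3; a_2 = 7; b_2 = 5; c_2 = 4; t_2 = 2; a_3 = 6; b_3 = 1; c_3 = 1; p_3 = 2; q_3 = 3; a_4 = 5; b_4 = 1; c_4 = 2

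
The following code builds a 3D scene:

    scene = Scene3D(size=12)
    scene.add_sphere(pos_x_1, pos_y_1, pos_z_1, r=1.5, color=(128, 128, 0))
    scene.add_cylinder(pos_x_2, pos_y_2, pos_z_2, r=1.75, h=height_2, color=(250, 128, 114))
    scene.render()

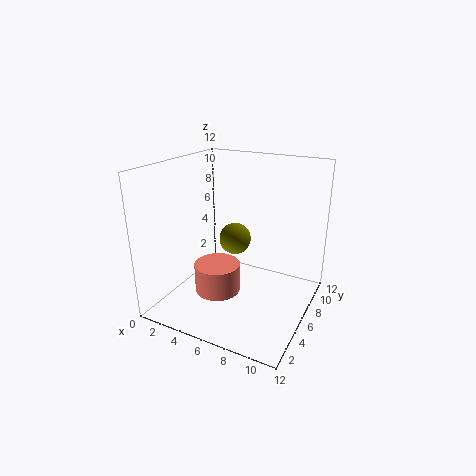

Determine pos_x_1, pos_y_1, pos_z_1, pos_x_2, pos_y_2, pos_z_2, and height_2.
pos_x_1 = 4
pos_y_1 = 9.25
pos_z_1 = 4.25
pos_x_2 = 5.75
pos_y_2 = 3
pos_z_2 = 2.75
height_2 = 2.25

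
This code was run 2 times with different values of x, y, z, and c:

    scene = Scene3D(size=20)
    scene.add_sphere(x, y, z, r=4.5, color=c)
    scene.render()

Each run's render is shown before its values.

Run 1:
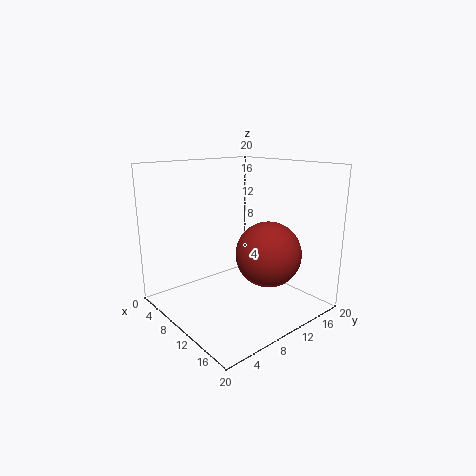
x = 13.5, y = 12.5, z = 8, c = 'brown'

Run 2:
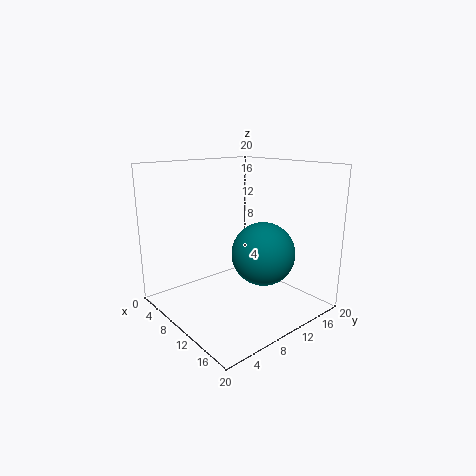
x = 12, y = 13, z = 7.5, c = 'teal'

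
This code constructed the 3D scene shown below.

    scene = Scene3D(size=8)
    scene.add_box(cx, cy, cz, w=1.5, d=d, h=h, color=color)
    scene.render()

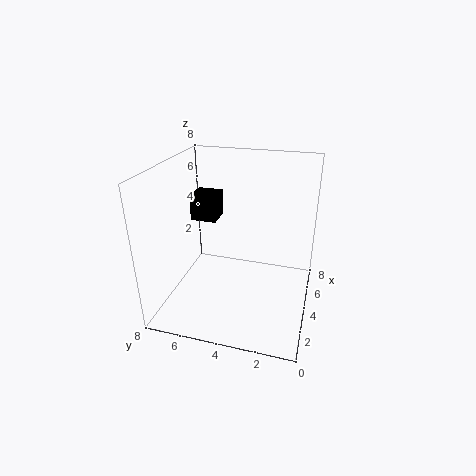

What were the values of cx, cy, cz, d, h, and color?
cx = 4.5, cy = 5.5, cz = 4.5, d = 1.5, h = 1.5, color = 'black'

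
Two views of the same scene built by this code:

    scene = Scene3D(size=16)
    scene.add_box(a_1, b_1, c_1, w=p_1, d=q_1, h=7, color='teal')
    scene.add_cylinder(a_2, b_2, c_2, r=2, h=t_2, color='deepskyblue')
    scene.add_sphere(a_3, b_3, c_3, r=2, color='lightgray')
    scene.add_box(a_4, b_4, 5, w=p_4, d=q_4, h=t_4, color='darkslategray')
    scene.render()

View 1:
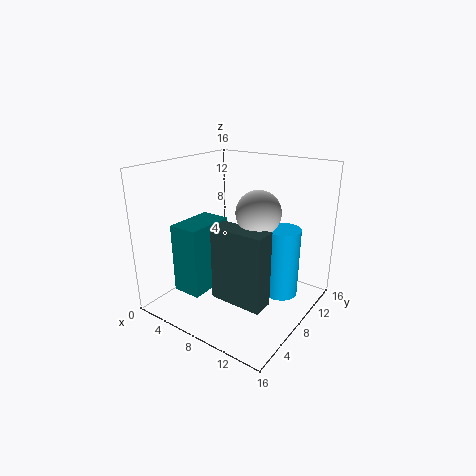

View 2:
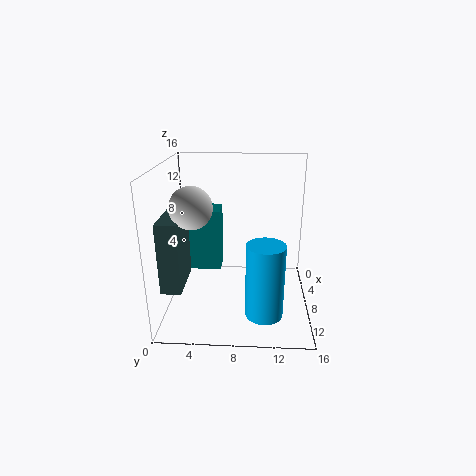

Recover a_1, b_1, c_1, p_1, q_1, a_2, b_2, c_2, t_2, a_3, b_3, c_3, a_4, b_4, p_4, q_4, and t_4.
a_1 = 5; b_1 = 1; c_1 = 4; p_1 = 3; q_1 = 5; a_2 = 12; b_2 = 11; c_2 = 1; t_2 = 8; a_3 = 13; b_3 = 4; c_3 = 13; a_4 = 10; b_4 = 1; p_4 = 5; q_4 = 2; t_4 = 7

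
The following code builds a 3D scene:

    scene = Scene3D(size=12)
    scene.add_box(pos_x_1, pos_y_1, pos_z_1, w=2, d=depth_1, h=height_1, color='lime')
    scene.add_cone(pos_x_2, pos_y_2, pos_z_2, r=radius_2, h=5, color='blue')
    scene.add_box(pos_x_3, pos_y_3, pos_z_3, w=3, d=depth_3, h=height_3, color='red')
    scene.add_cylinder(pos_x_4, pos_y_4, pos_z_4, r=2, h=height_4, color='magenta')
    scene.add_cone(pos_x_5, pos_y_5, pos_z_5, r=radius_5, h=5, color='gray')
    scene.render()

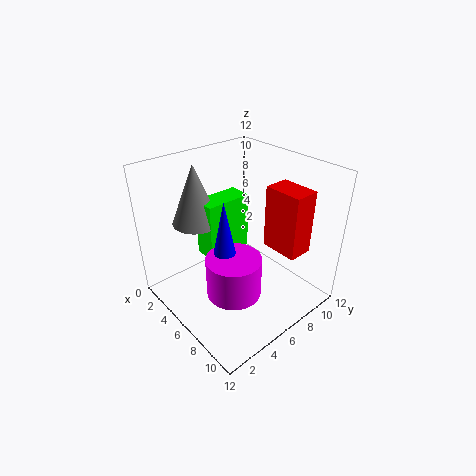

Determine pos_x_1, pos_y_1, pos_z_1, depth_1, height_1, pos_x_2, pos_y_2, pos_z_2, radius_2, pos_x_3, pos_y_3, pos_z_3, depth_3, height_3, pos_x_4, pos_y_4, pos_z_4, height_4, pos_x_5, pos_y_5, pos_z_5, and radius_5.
pos_x_1 = 3
pos_y_1 = 4
pos_z_1 = 4
depth_1 = 4
height_1 = 5
pos_x_2 = 8
pos_y_2 = 3
pos_z_2 = 6
radius_2 = 1
pos_x_3 = 8
pos_y_3 = 7
pos_z_3 = 6
depth_3 = 2
height_3 = 5
pos_x_4 = 9
pos_y_4 = 3
pos_z_4 = 4
height_4 = 3
pos_x_5 = 3
pos_y_5 = 4
pos_z_5 = 7
radius_5 = 2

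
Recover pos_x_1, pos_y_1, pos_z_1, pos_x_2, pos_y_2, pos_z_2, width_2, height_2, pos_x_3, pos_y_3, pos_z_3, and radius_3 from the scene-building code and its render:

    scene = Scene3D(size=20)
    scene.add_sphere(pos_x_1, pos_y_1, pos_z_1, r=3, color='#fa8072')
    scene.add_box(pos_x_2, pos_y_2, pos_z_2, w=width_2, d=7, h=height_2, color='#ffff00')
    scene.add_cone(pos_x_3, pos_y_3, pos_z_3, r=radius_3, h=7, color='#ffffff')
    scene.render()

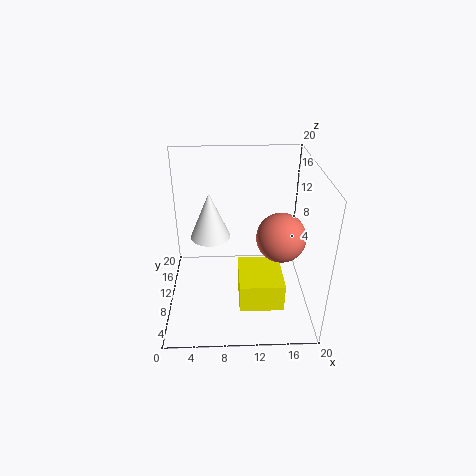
pos_x_1 = 15
pos_y_1 = 5
pos_z_1 = 13
pos_x_2 = 10
pos_y_2 = 4
pos_z_2 = 2
width_2 = 6
height_2 = 4
pos_x_3 = 6
pos_y_3 = 14
pos_z_3 = 8
radius_3 = 3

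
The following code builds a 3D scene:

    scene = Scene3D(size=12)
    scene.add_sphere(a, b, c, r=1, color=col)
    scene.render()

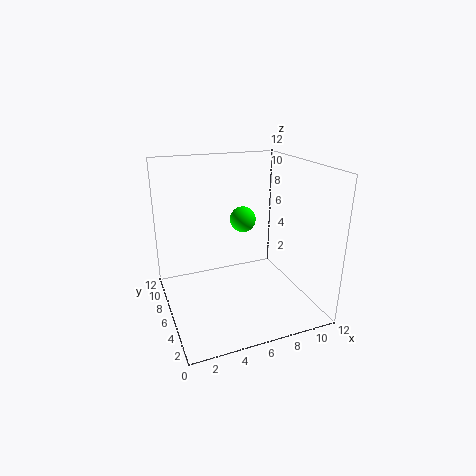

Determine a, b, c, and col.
a = 6; b = 5; c = 8; col = 'lime'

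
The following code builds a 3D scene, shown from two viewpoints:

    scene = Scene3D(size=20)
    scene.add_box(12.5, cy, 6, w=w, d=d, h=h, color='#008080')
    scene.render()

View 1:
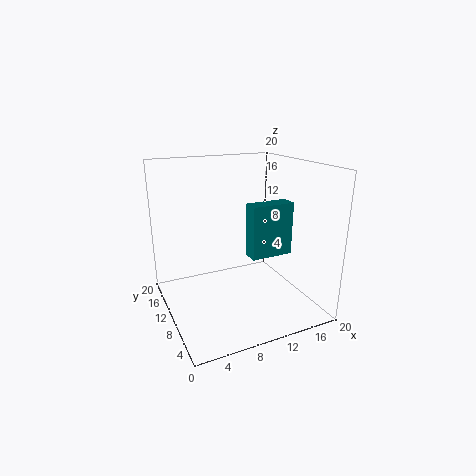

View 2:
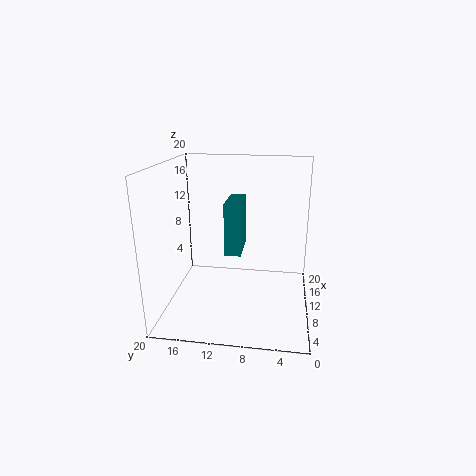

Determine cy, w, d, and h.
cy = 10, w = 6.5, d = 2.5, h = 8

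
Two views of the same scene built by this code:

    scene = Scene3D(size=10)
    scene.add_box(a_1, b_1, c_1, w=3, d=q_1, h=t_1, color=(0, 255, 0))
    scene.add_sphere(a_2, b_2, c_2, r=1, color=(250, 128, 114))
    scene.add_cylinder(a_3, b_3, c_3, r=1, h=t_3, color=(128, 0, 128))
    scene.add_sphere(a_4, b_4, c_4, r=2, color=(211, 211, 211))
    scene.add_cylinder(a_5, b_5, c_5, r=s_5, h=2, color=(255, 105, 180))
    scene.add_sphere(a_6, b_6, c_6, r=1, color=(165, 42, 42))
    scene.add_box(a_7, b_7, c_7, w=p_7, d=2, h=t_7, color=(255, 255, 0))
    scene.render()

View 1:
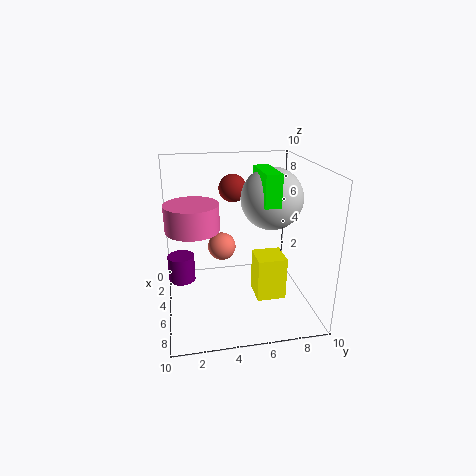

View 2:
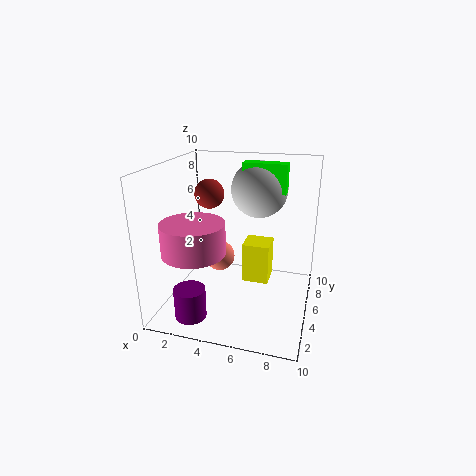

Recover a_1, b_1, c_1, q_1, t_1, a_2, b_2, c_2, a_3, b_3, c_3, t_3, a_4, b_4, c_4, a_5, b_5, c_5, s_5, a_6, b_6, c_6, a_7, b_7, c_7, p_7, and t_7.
a_1 = 5; b_1 = 6; c_1 = 8; q_1 = 1; t_1 = 2; a_2 = 4; b_2 = 4; c_2 = 4; a_3 = 3; b_3 = 1; c_3 = 1; t_3 = 2; a_4 = 6; b_4 = 7; c_4 = 8; a_5 = 3; b_5 = 2; c_5 = 5; s_5 = 2; a_6 = 3; b_6 = 5; c_6 = 8; a_7 = 5; b_7 = 6; c_7 = 1; p_7 = 2; t_7 = 3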